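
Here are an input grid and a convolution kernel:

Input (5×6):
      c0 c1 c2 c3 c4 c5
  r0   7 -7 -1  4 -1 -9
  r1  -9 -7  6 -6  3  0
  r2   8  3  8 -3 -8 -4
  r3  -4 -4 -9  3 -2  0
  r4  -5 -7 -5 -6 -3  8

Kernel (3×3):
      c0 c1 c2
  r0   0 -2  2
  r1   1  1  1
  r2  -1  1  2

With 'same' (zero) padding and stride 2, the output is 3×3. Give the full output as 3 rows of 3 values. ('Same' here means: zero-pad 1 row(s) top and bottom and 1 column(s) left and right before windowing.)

Output[0,0]: The receptive field on the zero-padded input at this output position is [0 0 0 / 0 7 -7 / 0 -9 -7]. Elementwise product with the kernel and sum: 0·-2 + 0·2 + 0·1 + 7·1 + -7·1 + 0·-1 + -9·1 + -7·2.

-23 -3 3
3 -15 -26
-12 6 3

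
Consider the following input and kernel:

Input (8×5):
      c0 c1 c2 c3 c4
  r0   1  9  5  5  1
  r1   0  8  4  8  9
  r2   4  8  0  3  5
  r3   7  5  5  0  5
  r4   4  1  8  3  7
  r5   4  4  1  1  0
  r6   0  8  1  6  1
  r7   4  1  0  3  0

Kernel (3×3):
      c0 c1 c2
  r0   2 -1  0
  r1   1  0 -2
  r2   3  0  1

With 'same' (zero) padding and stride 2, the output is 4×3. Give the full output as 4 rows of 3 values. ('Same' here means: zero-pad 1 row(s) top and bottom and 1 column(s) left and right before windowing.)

-10 31 29
-11 29 10
-5 13 1
-19 9 17

Output[0,0]: The receptive field on the zero-padded input at this output position is [0 0 0 / 0 1 9 / 0 0 8]. Elementwise product with the kernel and sum: 0·2 + 0·-1 + 0·1 + 9·-2 + 0·3 + 8·1.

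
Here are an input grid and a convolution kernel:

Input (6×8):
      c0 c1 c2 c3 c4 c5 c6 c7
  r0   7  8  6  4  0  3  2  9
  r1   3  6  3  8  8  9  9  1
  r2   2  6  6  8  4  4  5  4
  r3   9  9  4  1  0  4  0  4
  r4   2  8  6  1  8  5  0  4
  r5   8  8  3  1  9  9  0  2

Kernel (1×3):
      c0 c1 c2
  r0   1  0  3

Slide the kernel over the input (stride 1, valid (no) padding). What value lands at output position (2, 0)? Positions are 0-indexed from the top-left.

The receptive field on the input at this output position is [2 6 6]. Elementwise product with the kernel and sum: 2·1 + 6·3.

20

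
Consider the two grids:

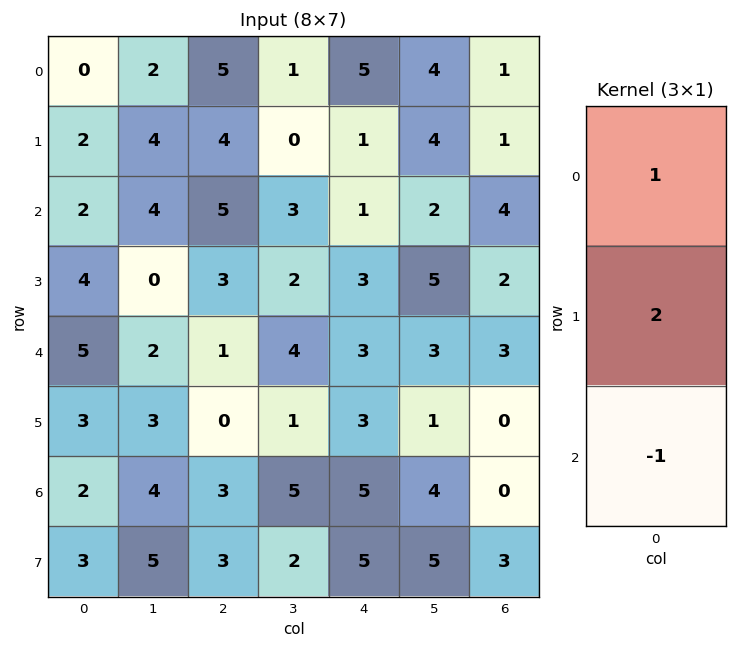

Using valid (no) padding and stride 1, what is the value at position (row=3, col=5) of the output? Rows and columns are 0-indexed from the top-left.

10

The receptive field on the input at this output position is [5 / 3 / 1]. Elementwise product with the kernel and sum: 5·1 + 3·2 + 1·-1.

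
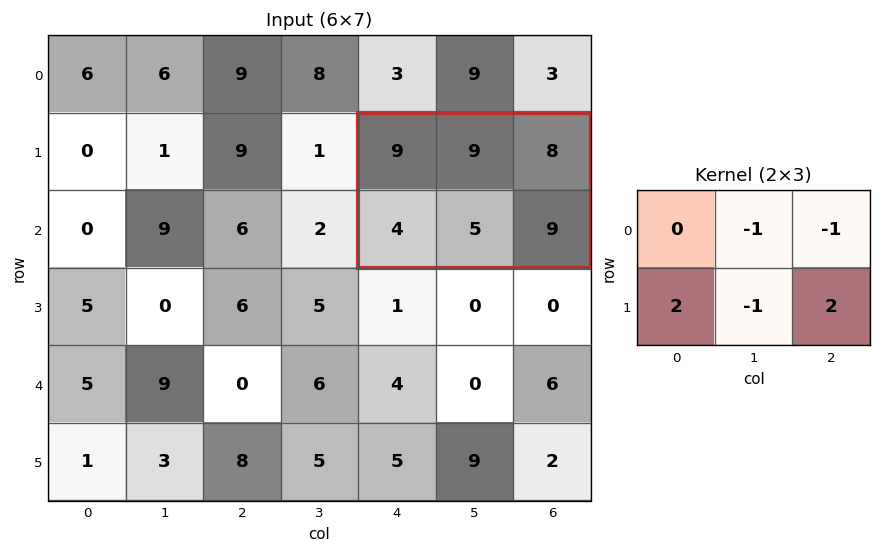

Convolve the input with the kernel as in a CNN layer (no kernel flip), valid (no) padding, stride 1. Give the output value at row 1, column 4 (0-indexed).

The receptive field on the input at this output position is [9 9 8 / 4 5 9]. Elementwise product with the kernel and sum: 9·-1 + 8·-1 + 4·2 + 5·-1 + 9·2.

4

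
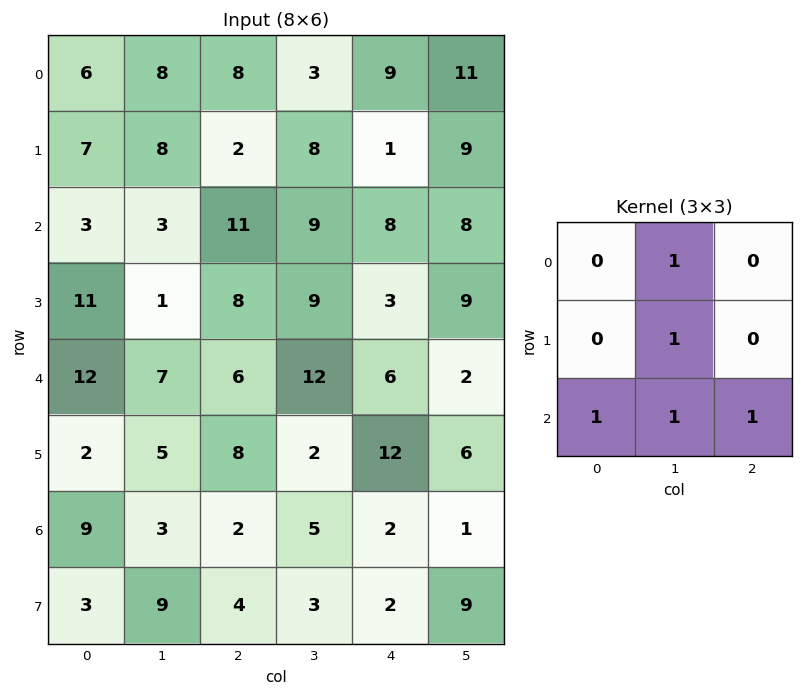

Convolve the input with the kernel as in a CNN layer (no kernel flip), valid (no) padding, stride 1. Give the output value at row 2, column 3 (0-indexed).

31

The receptive field on the input at this output position is [9 8 8 / 9 3 9 / 12 6 2]. Elementwise product with the kernel and sum: 8·1 + 3·1 + 12·1 + 6·1 + 2·1.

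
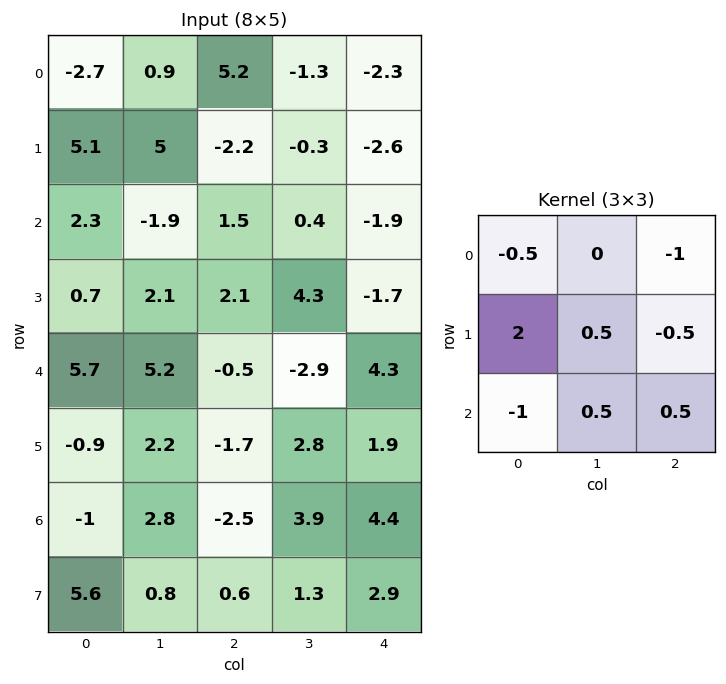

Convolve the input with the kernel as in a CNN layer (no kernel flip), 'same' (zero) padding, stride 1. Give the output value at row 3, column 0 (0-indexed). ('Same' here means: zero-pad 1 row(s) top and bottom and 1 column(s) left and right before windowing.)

The receptive field on the zero-padded input at this output position is [0 2.3 -1.9 / 0 0.7 2.1 / 0 5.7 5.2]. Elementwise product with the kernel and sum: 0·-0.5 + -1.9·-1 + 0·2 + 0.7·0.5 + 2.1·-0.5 + 0·-1 + 5.7·0.5 + 5.2·0.5.

6.65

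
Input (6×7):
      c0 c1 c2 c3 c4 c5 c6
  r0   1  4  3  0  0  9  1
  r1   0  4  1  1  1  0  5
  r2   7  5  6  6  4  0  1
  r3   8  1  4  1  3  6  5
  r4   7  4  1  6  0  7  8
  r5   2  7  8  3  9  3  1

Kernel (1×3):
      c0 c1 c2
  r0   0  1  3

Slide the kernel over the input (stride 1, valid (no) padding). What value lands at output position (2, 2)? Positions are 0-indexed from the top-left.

18

The receptive field on the input at this output position is [6 6 4]. Elementwise product with the kernel and sum: 6·1 + 4·3.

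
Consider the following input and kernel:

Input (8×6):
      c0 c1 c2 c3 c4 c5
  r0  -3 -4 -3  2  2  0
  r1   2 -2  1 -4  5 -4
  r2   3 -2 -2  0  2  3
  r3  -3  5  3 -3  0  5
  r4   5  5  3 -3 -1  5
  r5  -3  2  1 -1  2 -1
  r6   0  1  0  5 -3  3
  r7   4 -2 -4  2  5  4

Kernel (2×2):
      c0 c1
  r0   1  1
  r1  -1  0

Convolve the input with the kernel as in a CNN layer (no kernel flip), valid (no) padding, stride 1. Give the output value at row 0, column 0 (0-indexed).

-9

The receptive field on the input at this output position is [-3 -4 / 2 -2]. Elementwise product with the kernel and sum: -3·1 + -4·1 + 2·-1.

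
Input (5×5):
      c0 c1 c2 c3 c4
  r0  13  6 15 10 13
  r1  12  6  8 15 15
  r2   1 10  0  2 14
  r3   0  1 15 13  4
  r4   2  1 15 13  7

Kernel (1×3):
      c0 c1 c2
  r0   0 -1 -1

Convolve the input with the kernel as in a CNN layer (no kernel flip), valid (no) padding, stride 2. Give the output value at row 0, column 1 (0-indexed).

The receptive field on the input at this output position is [15 10 13]. Elementwise product with the kernel and sum: 10·-1 + 13·-1.

-23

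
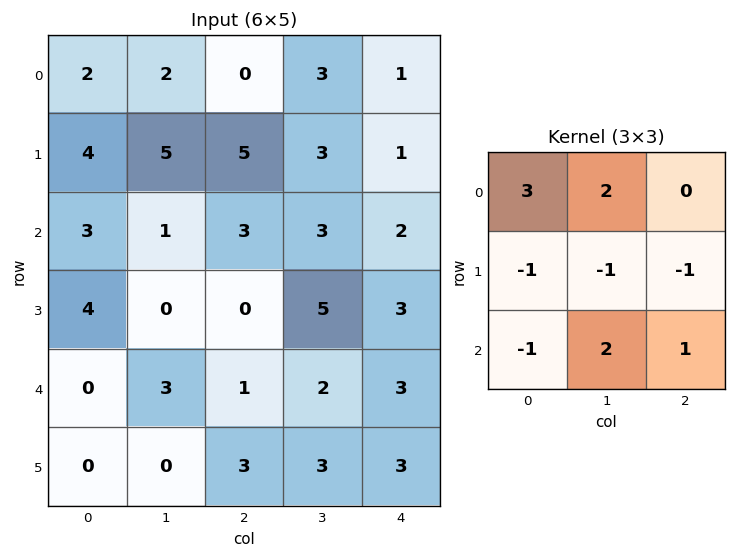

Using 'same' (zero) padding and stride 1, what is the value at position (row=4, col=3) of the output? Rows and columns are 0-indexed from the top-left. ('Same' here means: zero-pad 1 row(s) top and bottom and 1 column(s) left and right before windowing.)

The receptive field on the zero-padded input at this output position is [0 5 3 / 1 2 3 / 3 3 3]. Elementwise product with the kernel and sum: 0·3 + 5·2 + 1·-1 + 2·-1 + 3·-1 + 3·-1 + 3·2 + 3·1.

10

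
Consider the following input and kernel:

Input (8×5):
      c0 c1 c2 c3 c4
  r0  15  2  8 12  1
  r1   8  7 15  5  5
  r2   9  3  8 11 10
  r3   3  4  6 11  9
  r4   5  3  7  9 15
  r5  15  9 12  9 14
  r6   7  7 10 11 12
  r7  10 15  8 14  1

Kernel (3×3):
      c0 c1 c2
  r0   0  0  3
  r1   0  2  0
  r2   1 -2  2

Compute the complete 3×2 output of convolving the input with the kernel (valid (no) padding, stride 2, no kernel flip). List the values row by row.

57 19
45 71
52 75

Output[0,0]: The receptive field on the input at this output position is [15 2 8 / 8 7 15 / 9 3 8]. Elementwise product with the kernel and sum: 8·3 + 7·2 + 9·1 + 3·-2 + 8·2.
Output[0,1]: The receptive field on the input at this output position is [8 12 1 / 15 5 5 / 8 11 10]. Elementwise product with the kernel and sum: 1·3 + 5·2 + 8·1 + 11·-2 + 10·2.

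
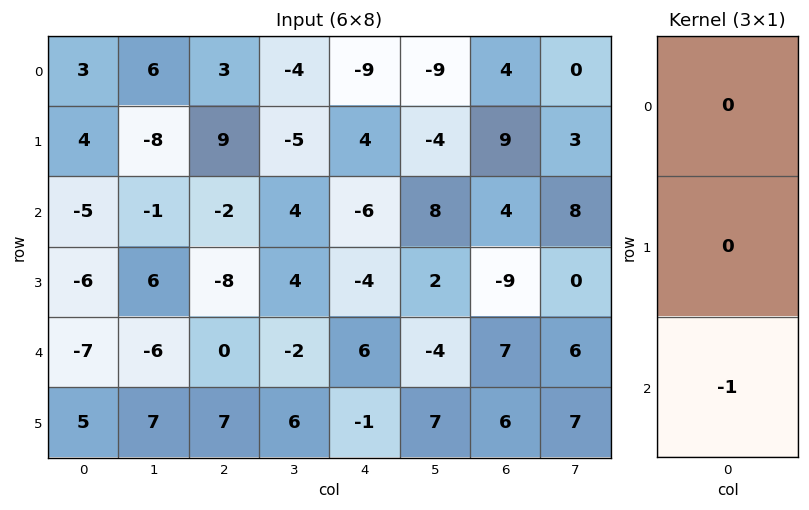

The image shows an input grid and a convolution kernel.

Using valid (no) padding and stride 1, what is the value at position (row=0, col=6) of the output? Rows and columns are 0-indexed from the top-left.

The receptive field on the input at this output position is [4 / 9 / 4]. Elementwise product with the kernel and sum: 4·-1.

-4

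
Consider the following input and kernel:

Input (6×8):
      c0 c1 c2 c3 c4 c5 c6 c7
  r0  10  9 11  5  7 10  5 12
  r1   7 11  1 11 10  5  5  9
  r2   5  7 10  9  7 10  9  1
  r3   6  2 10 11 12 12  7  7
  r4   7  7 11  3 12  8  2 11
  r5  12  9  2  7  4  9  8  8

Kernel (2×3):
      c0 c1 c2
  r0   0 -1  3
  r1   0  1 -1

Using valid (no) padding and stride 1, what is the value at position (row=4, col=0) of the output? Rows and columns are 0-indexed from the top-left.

The receptive field on the input at this output position is [7 7 11 / 12 9 2]. Elementwise product with the kernel and sum: 7·-1 + 11·3 + 9·1 + 2·-1.

33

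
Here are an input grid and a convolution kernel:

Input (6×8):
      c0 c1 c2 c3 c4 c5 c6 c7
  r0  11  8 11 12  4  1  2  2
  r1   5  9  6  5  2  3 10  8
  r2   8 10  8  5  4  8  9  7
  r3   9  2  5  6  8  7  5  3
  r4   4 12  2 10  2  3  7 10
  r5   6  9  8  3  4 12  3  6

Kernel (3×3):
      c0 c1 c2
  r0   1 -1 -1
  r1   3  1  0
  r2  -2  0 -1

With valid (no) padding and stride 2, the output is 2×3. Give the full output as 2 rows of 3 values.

Output[0,0]: The receptive field on the input at this output position is [11 8 11 / 5 9 6 / 8 10 8]. Elementwise product with the kernel and sum: 11·1 + 8·-1 + 11·-1 + 5·3 + 9·1 + 8·-2 + 8·-1.

-8 -2 -7
9 14 7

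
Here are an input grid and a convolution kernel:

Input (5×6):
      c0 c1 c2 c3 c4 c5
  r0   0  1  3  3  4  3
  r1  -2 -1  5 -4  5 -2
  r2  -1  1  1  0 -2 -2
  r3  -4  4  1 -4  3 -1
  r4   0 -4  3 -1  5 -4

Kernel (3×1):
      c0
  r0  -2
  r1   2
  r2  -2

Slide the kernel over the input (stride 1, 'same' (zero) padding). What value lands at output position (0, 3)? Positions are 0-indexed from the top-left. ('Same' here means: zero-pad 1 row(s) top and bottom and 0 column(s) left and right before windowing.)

The receptive field on the zero-padded input at this output position is [0 / 3 / -4]. Elementwise product with the kernel and sum: 0·-2 + 3·2 + -4·-2.

14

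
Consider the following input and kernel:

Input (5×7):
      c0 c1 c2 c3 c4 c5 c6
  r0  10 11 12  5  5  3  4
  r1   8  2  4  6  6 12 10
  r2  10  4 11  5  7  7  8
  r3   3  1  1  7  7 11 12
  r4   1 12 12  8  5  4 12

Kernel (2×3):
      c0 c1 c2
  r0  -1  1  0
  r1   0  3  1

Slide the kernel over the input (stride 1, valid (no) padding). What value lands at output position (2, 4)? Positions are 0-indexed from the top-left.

45

The receptive field on the input at this output position is [7 7 8 / 7 11 12]. Elementwise product with the kernel and sum: 7·-1 + 7·1 + 11·3 + 12·1.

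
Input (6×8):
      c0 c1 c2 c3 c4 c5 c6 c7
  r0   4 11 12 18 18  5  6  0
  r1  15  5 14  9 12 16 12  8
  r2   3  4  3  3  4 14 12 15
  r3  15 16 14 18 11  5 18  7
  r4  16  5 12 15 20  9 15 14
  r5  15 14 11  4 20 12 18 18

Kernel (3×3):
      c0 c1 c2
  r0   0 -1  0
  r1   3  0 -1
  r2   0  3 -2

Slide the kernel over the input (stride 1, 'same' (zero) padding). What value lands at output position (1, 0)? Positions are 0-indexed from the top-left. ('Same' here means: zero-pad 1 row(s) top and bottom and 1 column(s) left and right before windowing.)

The receptive field on the zero-padded input at this output position is [0 4 11 / 0 15 5 / 0 3 4]. Elementwise product with the kernel and sum: 4·-1 + 0·3 + 5·-1 + 3·3 + 4·-2.

-8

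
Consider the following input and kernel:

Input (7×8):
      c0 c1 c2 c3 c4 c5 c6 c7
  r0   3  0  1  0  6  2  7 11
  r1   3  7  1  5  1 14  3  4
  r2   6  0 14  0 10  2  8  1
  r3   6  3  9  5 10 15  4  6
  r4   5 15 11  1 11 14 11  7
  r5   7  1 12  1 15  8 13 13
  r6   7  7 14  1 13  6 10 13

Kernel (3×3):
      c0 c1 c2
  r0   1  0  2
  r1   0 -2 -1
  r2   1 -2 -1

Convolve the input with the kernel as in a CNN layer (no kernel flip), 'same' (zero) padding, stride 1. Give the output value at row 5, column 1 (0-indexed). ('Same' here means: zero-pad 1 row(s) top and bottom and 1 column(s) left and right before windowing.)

The receptive field on the zero-padded input at this output position is [5 15 11 / 7 1 12 / 7 7 14]. Elementwise product with the kernel and sum: 5·1 + 11·2 + 1·-2 + 12·-1 + 7·1 + 7·-2 + 14·-1.

-8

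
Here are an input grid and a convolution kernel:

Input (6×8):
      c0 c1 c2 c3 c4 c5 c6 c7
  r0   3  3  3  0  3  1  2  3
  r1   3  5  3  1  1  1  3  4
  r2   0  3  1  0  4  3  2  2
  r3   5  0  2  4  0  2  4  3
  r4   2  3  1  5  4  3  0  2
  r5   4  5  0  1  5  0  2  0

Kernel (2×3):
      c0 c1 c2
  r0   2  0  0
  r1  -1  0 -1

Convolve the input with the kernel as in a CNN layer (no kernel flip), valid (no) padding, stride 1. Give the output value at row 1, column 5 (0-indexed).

The receptive field on the input at this output position is [1 3 4 / 3 2 2]. Elementwise product with the kernel and sum: 1·2 + 3·-1 + 2·-1.

-3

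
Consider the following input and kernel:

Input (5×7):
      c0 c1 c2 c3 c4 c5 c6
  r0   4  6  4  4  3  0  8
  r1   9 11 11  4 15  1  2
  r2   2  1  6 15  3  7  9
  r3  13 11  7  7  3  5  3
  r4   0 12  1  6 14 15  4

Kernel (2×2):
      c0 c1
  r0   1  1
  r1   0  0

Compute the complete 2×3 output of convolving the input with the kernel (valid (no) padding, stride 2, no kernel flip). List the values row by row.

Output[0,0]: The receptive field on the input at this output position is [4 6 / 9 11]. Elementwise product with the kernel and sum: 4·1 + 6·1.
Output[0,1]: The receptive field on the input at this output position is [4 4 / 11 4]. Elementwise product with the kernel and sum: 4·1 + 4·1.

10 8 3
3 21 10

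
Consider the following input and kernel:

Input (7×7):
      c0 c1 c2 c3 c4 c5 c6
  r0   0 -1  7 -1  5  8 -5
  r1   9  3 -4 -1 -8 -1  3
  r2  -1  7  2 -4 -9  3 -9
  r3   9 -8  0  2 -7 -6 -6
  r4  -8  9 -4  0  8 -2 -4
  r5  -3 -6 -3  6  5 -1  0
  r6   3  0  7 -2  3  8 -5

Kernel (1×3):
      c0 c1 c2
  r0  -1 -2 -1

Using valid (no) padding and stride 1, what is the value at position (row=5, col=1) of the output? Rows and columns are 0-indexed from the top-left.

6

The receptive field on the input at this output position is [-6 -3 6]. Elementwise product with the kernel and sum: -6·-1 + -3·-2 + 6·-1.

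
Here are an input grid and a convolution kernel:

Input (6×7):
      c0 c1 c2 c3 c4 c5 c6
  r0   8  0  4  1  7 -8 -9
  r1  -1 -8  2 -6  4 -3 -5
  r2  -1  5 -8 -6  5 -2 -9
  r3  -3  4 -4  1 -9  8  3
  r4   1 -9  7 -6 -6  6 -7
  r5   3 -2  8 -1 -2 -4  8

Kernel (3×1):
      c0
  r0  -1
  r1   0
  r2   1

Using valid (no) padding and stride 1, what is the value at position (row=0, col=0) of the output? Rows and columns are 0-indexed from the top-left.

The receptive field on the input at this output position is [8 / -1 / -1]. Elementwise product with the kernel and sum: 8·-1 + -1·1.

-9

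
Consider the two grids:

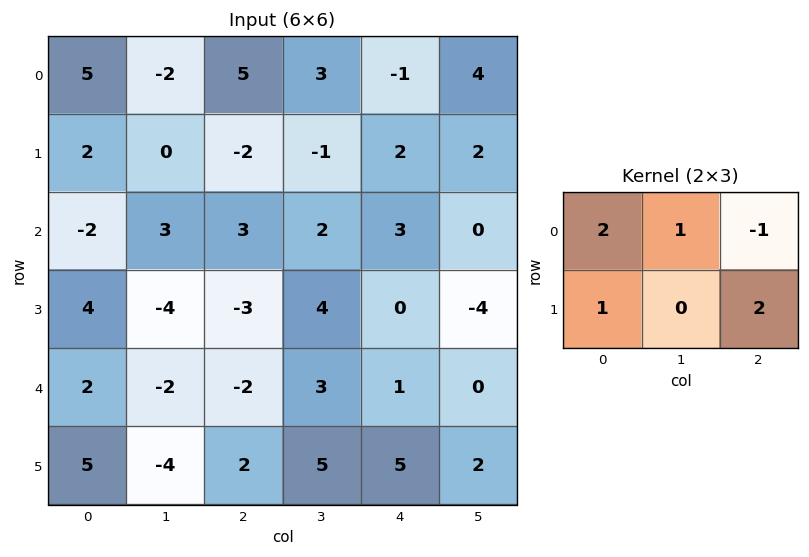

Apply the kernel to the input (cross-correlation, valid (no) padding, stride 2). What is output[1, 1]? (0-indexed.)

The receptive field on the input at this output position is [3 2 3 / -3 4 0]. Elementwise product with the kernel and sum: 3·2 + 2·1 + 3·-1 + -3·1 + 0·2.

2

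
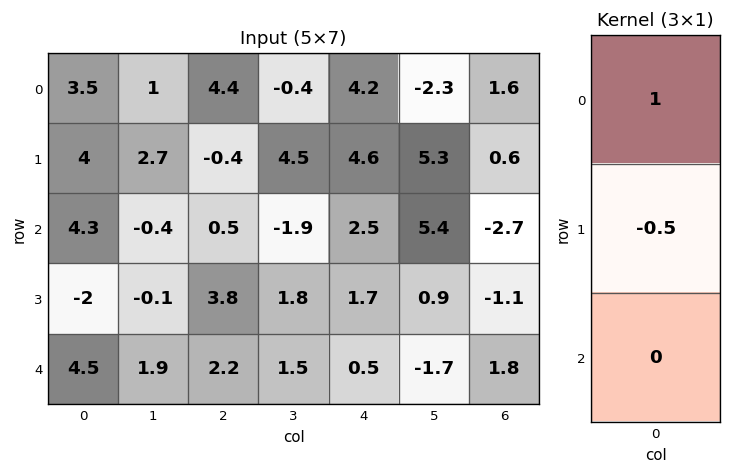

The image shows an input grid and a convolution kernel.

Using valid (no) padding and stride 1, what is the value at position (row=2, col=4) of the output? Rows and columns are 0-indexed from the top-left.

The receptive field on the input at this output position is [2.5 / 1.7 / 0.5]. Elementwise product with the kernel and sum: 2.5·1 + 1.7·-0.5.

1.65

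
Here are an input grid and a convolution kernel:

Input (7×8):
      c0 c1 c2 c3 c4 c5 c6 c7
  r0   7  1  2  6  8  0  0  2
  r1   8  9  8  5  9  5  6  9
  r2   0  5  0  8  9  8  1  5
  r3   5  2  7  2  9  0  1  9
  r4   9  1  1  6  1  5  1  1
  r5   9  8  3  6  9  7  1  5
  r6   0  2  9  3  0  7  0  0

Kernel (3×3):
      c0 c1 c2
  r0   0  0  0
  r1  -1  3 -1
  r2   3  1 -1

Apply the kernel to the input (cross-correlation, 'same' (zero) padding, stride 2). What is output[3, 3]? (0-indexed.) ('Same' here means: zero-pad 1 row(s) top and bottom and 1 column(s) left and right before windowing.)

The receptive field on the zero-padded input at this output position is [7 1 5 / 7 0 0 / 0 0 0]. Elementwise product with the kernel and sum: 7·-1 + 0·3 + 0·-1 + 0·3 + 0·1 + 0·-1.

-7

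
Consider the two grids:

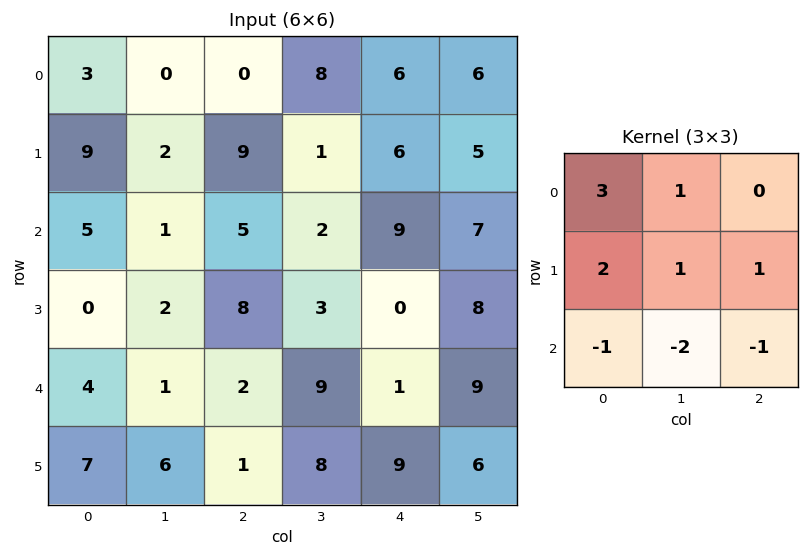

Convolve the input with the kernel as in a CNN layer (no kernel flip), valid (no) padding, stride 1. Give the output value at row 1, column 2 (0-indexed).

35

The receptive field on the input at this output position is [9 1 6 / 5 2 9 / 8 3 0]. Elementwise product with the kernel and sum: 9·3 + 1·1 + 5·2 + 2·1 + 9·1 + 8·-1 + 3·-2 + 0·-1.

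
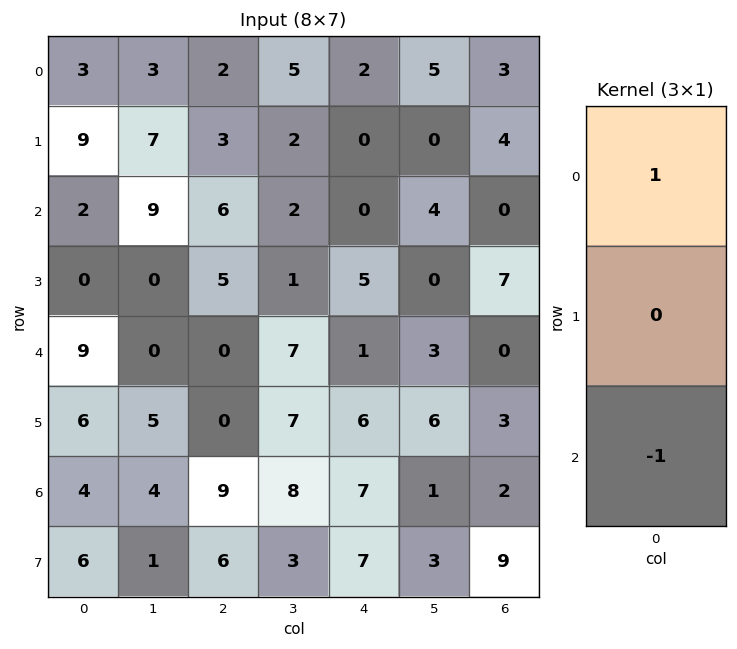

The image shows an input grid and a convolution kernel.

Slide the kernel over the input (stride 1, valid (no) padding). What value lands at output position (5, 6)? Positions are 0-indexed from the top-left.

-6

The receptive field on the input at this output position is [3 / 2 / 9]. Elementwise product with the kernel and sum: 3·1 + 9·-1.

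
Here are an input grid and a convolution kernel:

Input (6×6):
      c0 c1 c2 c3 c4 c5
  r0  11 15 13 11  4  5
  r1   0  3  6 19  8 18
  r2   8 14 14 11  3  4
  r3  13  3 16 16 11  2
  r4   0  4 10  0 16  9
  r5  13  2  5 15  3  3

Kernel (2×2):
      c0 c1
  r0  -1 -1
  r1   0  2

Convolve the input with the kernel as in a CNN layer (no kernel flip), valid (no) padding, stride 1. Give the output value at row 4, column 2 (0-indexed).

The receptive field on the input at this output position is [10 0 / 5 15]. Elementwise product with the kernel and sum: 10·-1 + 0·-1 + 15·2.

20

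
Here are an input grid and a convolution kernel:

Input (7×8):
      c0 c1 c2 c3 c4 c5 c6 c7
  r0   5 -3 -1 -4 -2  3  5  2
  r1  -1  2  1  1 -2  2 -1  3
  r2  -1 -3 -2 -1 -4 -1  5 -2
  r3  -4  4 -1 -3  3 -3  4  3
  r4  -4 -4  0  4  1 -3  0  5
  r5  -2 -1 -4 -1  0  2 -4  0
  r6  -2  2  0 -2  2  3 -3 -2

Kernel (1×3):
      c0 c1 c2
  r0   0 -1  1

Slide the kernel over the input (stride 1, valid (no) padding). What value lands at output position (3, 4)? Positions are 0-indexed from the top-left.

7

The receptive field on the input at this output position is [3 -3 4]. Elementwise product with the kernel and sum: -3·-1 + 4·1.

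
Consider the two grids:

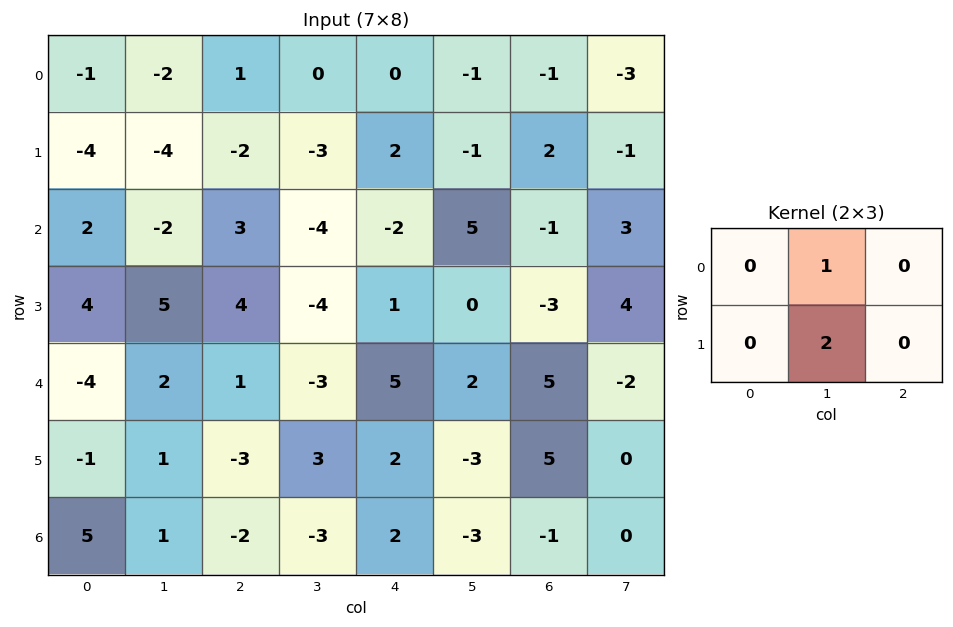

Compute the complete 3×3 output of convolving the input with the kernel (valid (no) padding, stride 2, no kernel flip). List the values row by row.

-10 -6 -3
8 -12 5
4 3 -4

Output[0,0]: The receptive field on the input at this output position is [-1 -2 1 / -4 -4 -2]. Elementwise product with the kernel and sum: -2·1 + -4·2.
Output[0,1]: The receptive field on the input at this output position is [1 0 0 / -2 -3 2]. Elementwise product with the kernel and sum: 0·1 + -3·2.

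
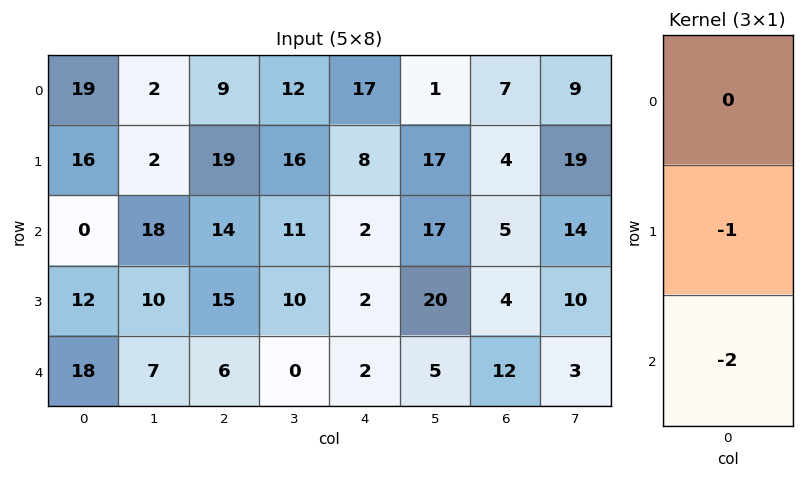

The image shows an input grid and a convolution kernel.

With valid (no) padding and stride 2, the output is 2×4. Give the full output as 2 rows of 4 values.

-16 -47 -12 -14
-48 -27 -6 -28

Output[0,0]: The receptive field on the input at this output position is [19 / 16 / 0]. Elementwise product with the kernel and sum: 16·-1 + 0·-2.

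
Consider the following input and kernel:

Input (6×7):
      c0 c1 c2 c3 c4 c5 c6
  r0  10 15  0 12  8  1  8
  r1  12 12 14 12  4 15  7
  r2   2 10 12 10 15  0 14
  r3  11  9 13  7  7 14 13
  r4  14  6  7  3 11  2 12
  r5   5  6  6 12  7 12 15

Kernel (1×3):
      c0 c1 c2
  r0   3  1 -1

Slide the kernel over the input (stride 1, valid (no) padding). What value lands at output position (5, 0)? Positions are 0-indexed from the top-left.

The receptive field on the input at this output position is [5 6 6]. Elementwise product with the kernel and sum: 5·3 + 6·1 + 6·-1.

15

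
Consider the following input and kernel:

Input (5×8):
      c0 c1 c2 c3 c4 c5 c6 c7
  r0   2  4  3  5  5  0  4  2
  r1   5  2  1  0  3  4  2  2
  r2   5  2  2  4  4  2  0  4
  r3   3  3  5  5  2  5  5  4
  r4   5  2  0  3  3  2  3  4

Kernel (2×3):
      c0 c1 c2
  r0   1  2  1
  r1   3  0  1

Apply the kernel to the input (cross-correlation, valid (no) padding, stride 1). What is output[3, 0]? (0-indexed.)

The receptive field on the input at this output position is [3 3 5 / 5 2 0]. Elementwise product with the kernel and sum: 3·1 + 3·2 + 5·1 + 5·3 + 0·1.

29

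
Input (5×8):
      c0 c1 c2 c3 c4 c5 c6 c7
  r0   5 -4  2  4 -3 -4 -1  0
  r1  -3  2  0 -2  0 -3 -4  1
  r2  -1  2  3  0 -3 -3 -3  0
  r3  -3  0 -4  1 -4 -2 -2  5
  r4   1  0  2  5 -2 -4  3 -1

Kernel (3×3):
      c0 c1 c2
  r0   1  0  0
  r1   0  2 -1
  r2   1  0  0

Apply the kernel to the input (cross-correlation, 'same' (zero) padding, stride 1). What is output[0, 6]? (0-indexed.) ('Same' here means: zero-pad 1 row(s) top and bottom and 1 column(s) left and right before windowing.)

-5

The receptive field on the zero-padded input at this output position is [0 0 0 / -4 -1 0 / -3 -4 1]. Elementwise product with the kernel and sum: 0·1 + -1·2 + 0·-1 + -3·1.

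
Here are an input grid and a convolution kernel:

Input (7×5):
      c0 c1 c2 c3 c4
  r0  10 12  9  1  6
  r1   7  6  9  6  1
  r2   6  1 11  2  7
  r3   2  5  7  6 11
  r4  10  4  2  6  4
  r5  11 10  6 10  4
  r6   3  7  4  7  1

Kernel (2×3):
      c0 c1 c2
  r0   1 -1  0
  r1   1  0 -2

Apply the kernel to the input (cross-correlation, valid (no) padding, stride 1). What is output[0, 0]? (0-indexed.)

The receptive field on the input at this output position is [10 12 9 / 7 6 9]. Elementwise product with the kernel and sum: 10·1 + 12·-1 + 7·1 + 9·-2.

-13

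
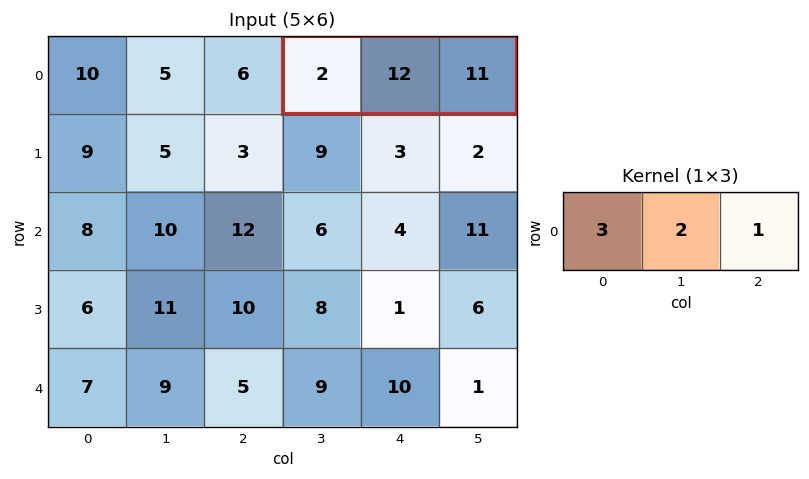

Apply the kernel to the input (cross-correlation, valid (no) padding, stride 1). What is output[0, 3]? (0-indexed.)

41

The receptive field on the input at this output position is [2 12 11]. Elementwise product with the kernel and sum: 2·3 + 12·2 + 11·1.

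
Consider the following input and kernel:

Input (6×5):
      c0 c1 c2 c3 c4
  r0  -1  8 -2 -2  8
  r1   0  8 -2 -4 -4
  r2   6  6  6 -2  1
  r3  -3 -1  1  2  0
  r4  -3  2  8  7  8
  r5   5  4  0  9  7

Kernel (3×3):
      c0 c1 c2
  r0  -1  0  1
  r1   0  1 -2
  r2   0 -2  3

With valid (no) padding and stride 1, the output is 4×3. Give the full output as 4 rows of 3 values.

17 -22 21
-3 2 -10
17 -6 7
-18 24 -7

Output[0,0]: The receptive field on the input at this output position is [-1 8 -2 / 0 8 -2 / 6 6 6]. Elementwise product with the kernel and sum: -1·-1 + -2·1 + 8·1 + -2·-2 + 6·-2 + 6·3.
Output[0,1]: The receptive field on the input at this output position is [8 -2 -2 / 8 -2 -4 / 6 6 -2]. Elementwise product with the kernel and sum: 8·-1 + -2·1 + -2·1 + -4·-2 + 6·-2 + -2·3.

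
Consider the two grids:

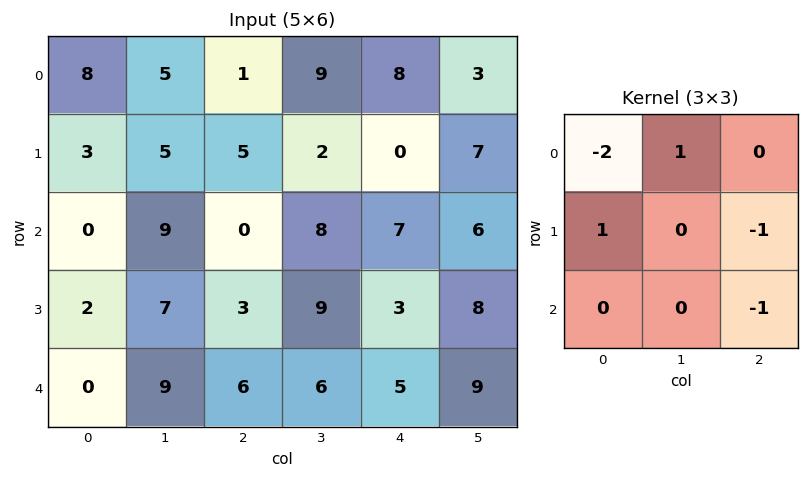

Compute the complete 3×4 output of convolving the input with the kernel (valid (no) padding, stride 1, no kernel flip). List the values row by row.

Output[0,0]: The receptive field on the input at this output position is [8 5 1 / 3 5 5 / 0 9 0]. Elementwise product with the kernel and sum: 8·-2 + 5·1 + 3·1 + 5·-1 + 0·-1.

-13 -14 5 -21
-4 -13 -18 -10
2 -26 3 -17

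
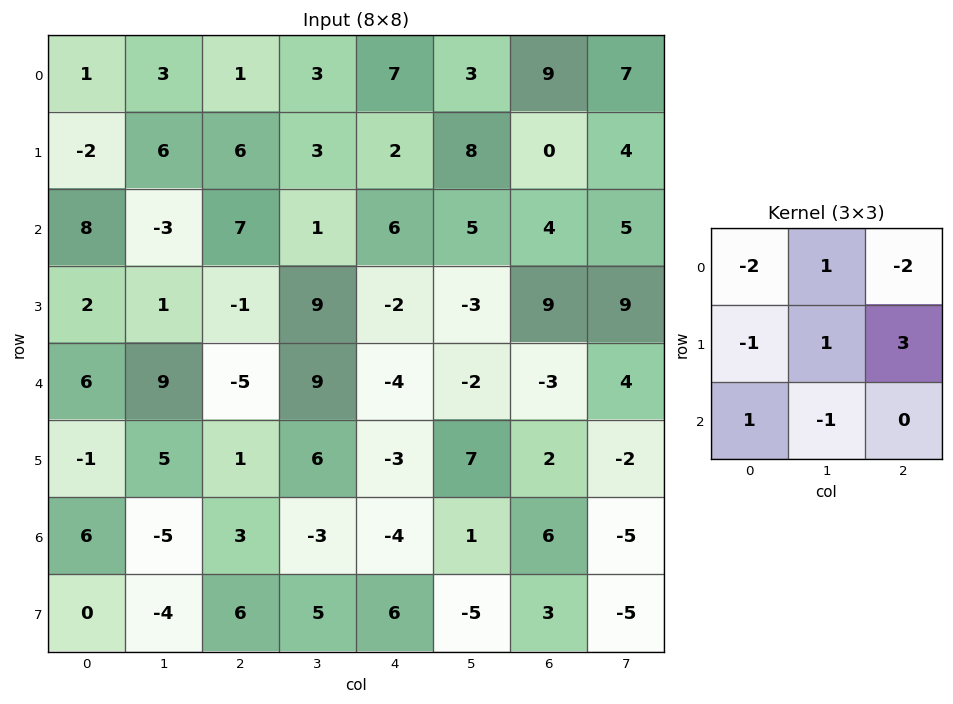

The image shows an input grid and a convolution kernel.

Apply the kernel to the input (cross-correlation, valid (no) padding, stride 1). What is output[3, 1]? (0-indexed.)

-4

The receptive field on the input at this output position is [1 -1 9 / 9 -5 9 / 5 1 6]. Elementwise product with the kernel and sum: 1·-2 + -1·1 + 9·-2 + 9·-1 + -5·1 + 9·3 + 5·1 + 1·-1.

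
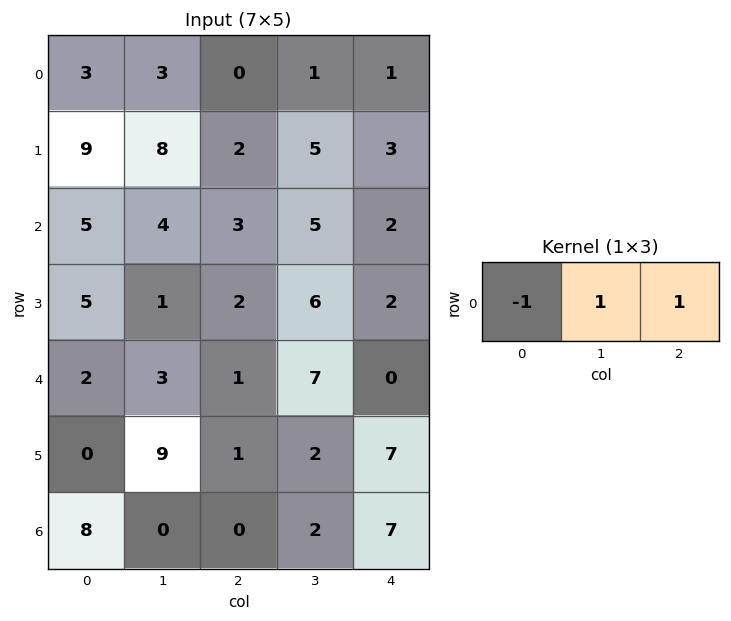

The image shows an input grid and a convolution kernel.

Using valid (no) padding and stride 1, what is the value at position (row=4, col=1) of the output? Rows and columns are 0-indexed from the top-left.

5

The receptive field on the input at this output position is [3 1 7]. Elementwise product with the kernel and sum: 3·-1 + 1·1 + 7·1.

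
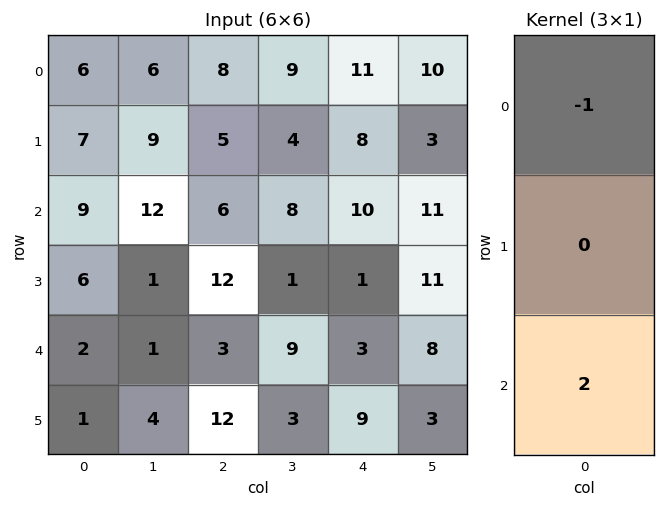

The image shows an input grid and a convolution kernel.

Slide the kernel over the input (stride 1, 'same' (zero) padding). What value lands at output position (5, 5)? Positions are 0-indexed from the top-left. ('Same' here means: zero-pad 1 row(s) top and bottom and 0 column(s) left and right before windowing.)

-8

The receptive field on the zero-padded input at this output position is [8 / 3 / 0]. Elementwise product with the kernel and sum: 8·-1 + 0·2.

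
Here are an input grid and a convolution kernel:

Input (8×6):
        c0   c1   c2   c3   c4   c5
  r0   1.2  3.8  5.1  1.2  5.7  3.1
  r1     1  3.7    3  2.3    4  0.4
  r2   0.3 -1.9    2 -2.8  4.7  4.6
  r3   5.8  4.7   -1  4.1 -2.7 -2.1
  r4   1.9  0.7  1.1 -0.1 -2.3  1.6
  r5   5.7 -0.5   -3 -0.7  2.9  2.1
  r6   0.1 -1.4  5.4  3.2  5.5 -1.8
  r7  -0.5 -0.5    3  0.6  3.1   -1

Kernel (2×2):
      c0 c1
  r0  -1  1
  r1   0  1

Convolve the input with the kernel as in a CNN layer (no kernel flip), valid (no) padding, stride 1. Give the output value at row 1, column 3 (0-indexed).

6.4

The receptive field on the input at this output position is [2.3 4 / -2.8 4.7]. Elementwise product with the kernel and sum: 2.3·-1 + 4·1 + 4.7·1.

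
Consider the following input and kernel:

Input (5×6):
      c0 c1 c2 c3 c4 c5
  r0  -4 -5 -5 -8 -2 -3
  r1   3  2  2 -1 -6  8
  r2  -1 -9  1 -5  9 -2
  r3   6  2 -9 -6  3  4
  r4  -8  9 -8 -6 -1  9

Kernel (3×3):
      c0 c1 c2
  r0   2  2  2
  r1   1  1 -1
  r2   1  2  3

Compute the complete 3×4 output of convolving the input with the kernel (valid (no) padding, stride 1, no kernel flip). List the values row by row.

-41 -53 -5 -34
-14 -31 -35 20
-15 -52 -31 16

Output[0,0]: The receptive field on the input at this output position is [-4 -5 -5 / 3 2 2 / -1 -9 1]. Elementwise product with the kernel and sum: -4·2 + -5·2 + -5·2 + 3·1 + 2·1 + 2·-1 + -1·1 + -9·2 + 1·3.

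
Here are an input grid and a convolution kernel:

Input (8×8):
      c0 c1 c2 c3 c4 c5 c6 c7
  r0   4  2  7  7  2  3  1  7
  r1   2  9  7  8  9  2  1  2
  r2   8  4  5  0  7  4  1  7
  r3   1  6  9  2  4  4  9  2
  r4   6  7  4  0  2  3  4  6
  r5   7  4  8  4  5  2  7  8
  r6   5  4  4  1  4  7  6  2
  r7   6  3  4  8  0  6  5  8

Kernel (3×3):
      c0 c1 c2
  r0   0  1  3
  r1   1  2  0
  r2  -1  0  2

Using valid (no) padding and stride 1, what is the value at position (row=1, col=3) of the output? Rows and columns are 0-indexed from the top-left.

35

The receptive field on the input at this output position is [8 9 2 / 0 7 4 / 2 4 4]. Elementwise product with the kernel and sum: 9·1 + 2·3 + 0·1 + 7·2 + 2·-1 + 4·2.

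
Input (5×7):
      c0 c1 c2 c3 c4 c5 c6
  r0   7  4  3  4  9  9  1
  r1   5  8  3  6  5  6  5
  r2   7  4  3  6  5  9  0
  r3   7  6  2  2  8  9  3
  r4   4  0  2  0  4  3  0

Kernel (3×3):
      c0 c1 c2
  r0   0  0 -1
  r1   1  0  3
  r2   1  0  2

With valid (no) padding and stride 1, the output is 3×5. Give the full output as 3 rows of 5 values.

Output[0,0]: The receptive field on the input at this output position is [7 4 3 / 5 8 3 / 7 4 3]. Elementwise product with the kernel and sum: 3·-1 + 5·1 + 3·3 + 7·1 + 3·2.
Output[0,1]: The receptive field on the input at this output position is [4 3 4 / 8 3 6 / 4 3 6]. Elementwise product with the kernel and sum: 4·-1 + 8·1 + 6·3 + 4·1 + 6·2.

24 38 22 39 24
24 26 31 47 14
18 6 31 26 21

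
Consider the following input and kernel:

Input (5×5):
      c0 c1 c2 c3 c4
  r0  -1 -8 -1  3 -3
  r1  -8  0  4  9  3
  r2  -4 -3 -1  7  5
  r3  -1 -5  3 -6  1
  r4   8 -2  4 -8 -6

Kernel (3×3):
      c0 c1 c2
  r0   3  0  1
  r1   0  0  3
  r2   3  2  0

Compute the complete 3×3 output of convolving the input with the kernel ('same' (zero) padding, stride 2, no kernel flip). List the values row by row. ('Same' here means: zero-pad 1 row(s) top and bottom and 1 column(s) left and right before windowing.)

Output[0,0]: The receptive field on the zero-padded input at this output position is [0 0 0 / 0 -1 -8 / 0 -8 0]. Elementwise product with the kernel and sum: 0·3 + 0·1 + -8·3 + 0·3 + -8·2.

-40 17 33
-11 21 11
-11 -45 -18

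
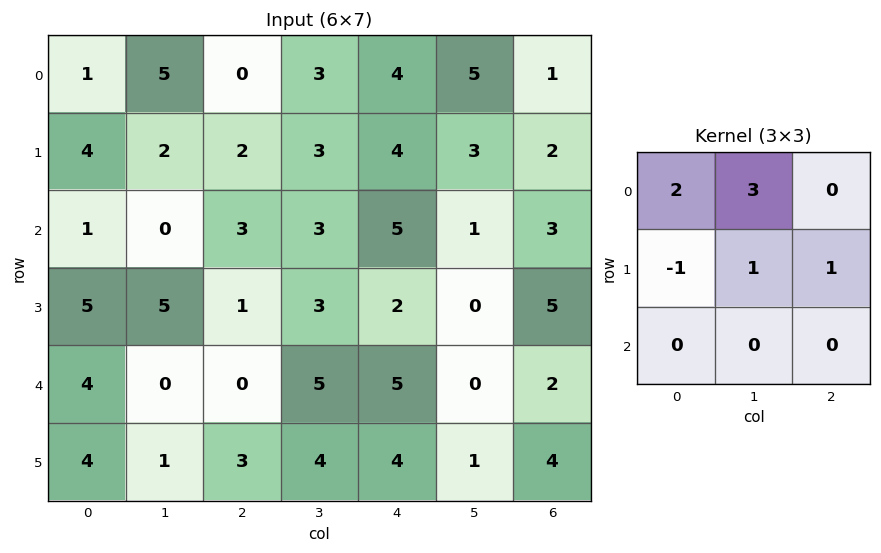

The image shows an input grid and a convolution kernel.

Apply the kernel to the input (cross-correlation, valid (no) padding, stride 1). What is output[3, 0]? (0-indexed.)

21

The receptive field on the input at this output position is [5 5 1 / 4 0 0 / 4 1 3]. Elementwise product with the kernel and sum: 5·2 + 5·3 + 4·-1 + 0·1 + 0·1.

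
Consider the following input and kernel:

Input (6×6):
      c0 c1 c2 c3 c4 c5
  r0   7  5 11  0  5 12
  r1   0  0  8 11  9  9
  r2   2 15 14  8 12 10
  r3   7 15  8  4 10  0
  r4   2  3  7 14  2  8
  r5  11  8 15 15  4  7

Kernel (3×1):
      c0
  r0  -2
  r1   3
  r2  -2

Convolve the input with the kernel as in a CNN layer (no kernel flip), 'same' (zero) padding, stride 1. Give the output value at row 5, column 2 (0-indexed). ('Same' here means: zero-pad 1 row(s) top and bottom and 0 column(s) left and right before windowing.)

31

The receptive field on the zero-padded input at this output position is [7 / 15 / 0]. Elementwise product with the kernel and sum: 7·-2 + 15·3 + 0·-2.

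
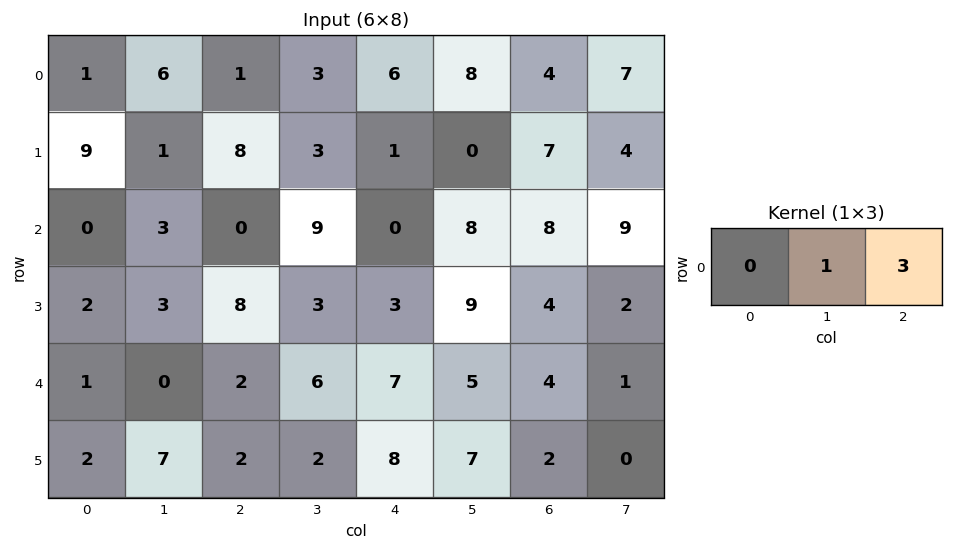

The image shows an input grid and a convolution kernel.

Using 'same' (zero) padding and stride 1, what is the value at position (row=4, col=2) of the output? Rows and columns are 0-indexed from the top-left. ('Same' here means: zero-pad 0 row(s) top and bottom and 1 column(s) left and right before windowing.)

20

The receptive field on the zero-padded input at this output position is [0 2 6]. Elementwise product with the kernel and sum: 2·1 + 6·3.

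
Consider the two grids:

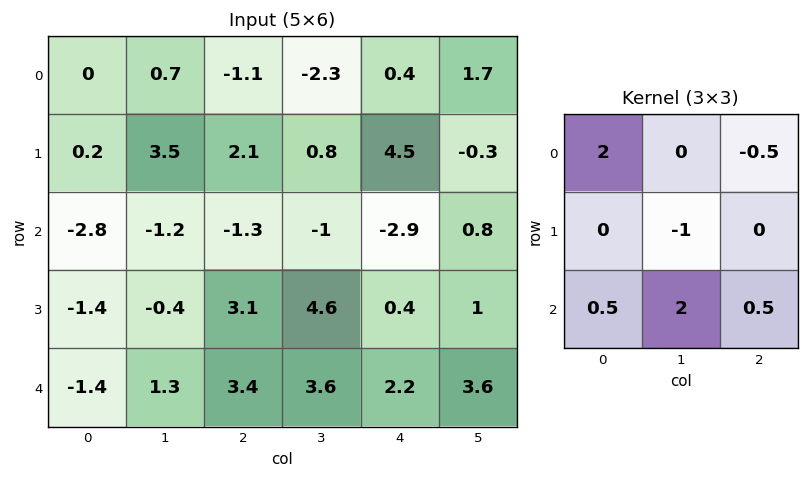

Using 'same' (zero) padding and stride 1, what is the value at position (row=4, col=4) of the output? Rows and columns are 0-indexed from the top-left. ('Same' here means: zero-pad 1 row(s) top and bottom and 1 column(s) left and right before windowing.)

The receptive field on the zero-padded input at this output position is [4.6 0.4 1 / 3.6 2.2 3.6 / 0 0 0]. Elementwise product with the kernel and sum: 4.6·2 + 1·-0.5 + 2.2·-1 + 0·0.5 + 0·2 + 0·0.5.

6.5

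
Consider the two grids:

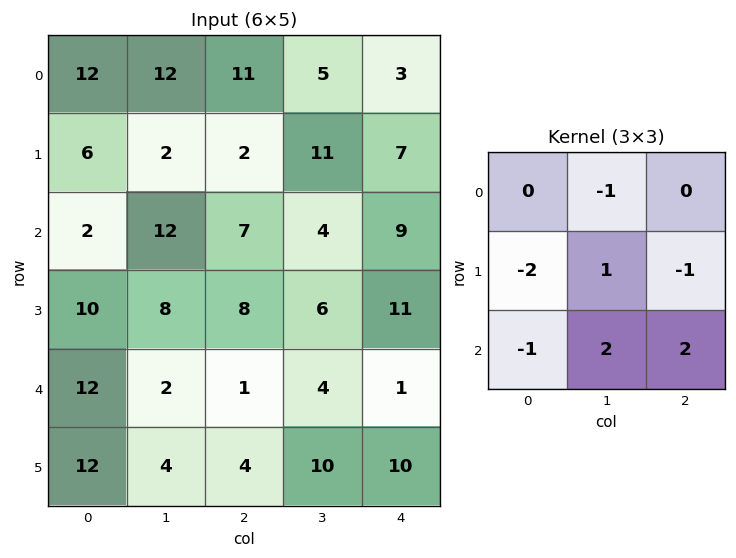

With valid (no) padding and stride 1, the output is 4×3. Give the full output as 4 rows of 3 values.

12 -14 14
21 -3 -4
-38 -13 -16
-27 9 31

Output[0,0]: The receptive field on the input at this output position is [12 12 11 / 6 2 2 / 2 12 7]. Elementwise product with the kernel and sum: 12·-1 + 6·-2 + 2·1 + 2·-1 + 2·-1 + 12·2 + 7·2.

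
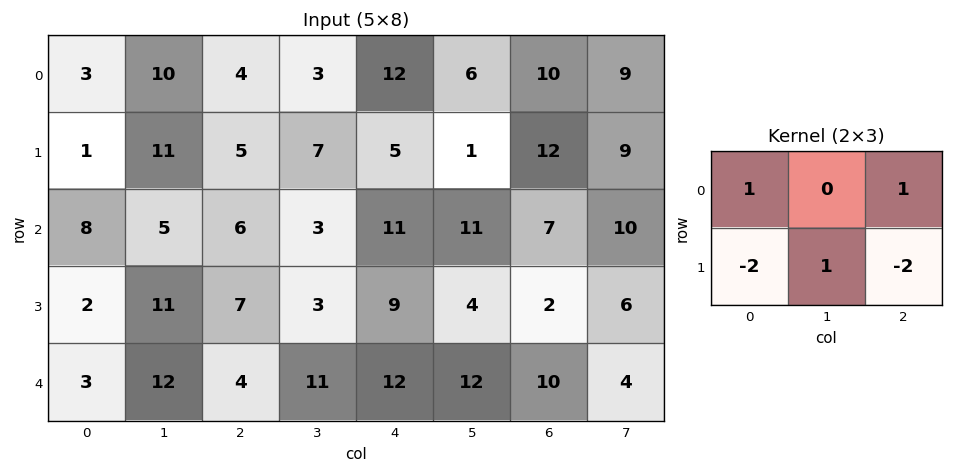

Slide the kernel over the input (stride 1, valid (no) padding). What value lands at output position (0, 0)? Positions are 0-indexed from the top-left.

6

The receptive field on the input at this output position is [3 10 4 / 1 11 5]. Elementwise product with the kernel and sum: 3·1 + 4·1 + 1·-2 + 11·1 + 5·-2.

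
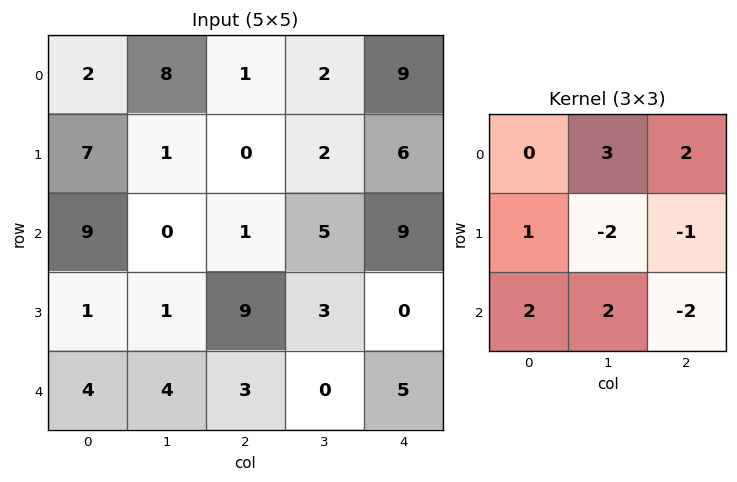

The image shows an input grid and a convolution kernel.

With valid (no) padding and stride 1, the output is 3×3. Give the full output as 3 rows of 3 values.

47 -2 8
-3 11 24
2 7 32

Output[0,0]: The receptive field on the input at this output position is [2 8 1 / 7 1 0 / 9 0 1]. Elementwise product with the kernel and sum: 8·3 + 1·2 + 7·1 + 1·-2 + 0·-1 + 9·2 + 0·2 + 1·-2.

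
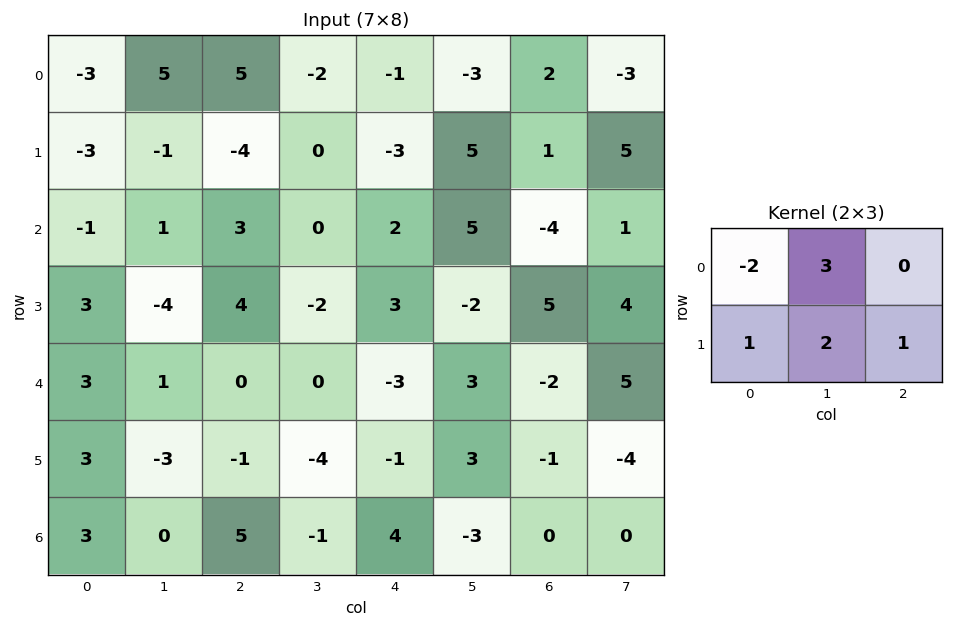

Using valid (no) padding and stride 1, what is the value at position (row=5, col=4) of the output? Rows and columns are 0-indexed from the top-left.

The receptive field on the input at this output position is [-1 3 -1 / 4 -3 0]. Elementwise product with the kernel and sum: -1·-2 + 3·3 + 4·1 + -3·2 + 0·1.

9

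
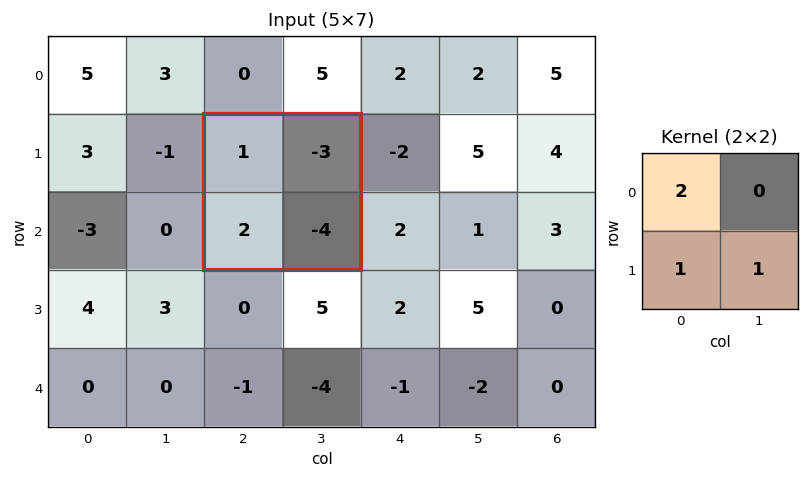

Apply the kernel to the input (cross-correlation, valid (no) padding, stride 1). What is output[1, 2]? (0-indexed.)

The receptive field on the input at this output position is [1 -3 / 2 -4]. Elementwise product with the kernel and sum: 1·2 + 2·1 + -4·1.

0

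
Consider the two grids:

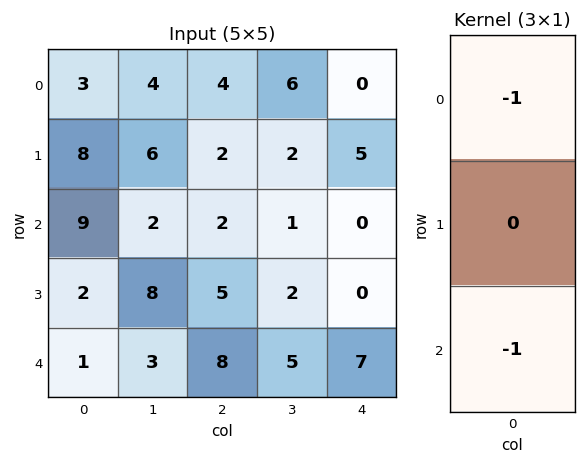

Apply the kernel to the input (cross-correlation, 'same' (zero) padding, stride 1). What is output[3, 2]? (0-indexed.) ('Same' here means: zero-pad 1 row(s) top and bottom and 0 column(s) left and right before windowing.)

-10

The receptive field on the zero-padded input at this output position is [2 / 5 / 8]. Elementwise product with the kernel and sum: 2·-1 + 8·-1.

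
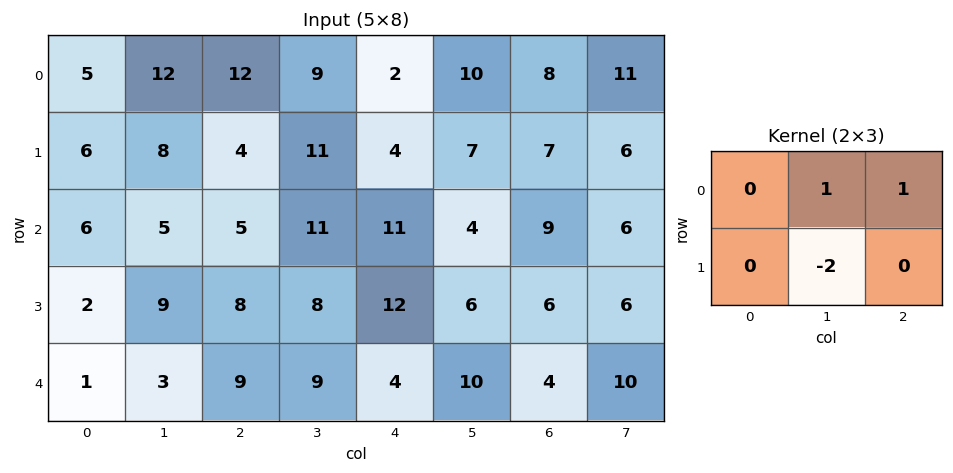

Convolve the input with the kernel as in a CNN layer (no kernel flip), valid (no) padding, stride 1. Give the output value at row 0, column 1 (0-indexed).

13

The receptive field on the input at this output position is [12 12 9 / 8 4 11]. Elementwise product with the kernel and sum: 12·1 + 9·1 + 4·-2.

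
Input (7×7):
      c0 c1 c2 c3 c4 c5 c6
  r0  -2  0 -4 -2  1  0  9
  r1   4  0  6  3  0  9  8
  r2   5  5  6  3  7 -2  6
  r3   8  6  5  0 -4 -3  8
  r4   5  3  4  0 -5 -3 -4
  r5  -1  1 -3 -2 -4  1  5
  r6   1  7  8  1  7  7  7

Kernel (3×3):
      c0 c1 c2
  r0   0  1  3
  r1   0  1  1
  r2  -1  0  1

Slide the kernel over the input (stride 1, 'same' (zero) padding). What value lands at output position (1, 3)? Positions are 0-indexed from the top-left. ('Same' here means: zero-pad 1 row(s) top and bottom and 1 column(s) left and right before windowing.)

The receptive field on the zero-padded input at this output position is [-4 -2 1 / 6 3 0 / 6 3 7]. Elementwise product with the kernel and sum: -2·1 + 1·3 + 3·1 + 0·1 + 6·-1 + 7·1.

5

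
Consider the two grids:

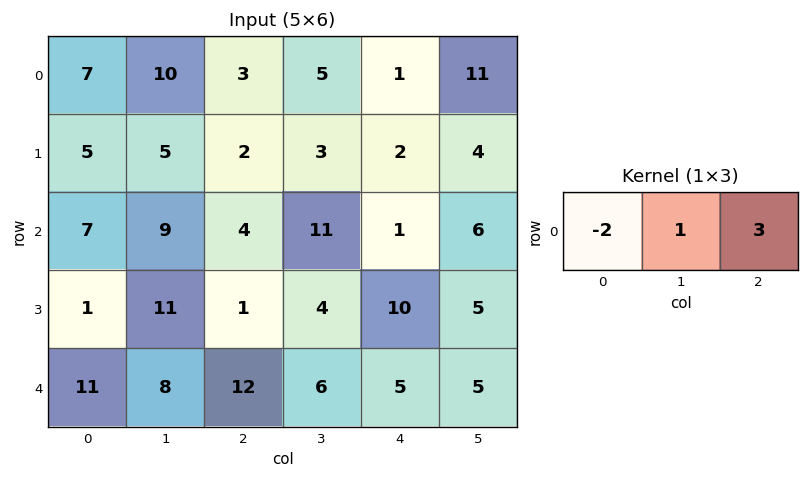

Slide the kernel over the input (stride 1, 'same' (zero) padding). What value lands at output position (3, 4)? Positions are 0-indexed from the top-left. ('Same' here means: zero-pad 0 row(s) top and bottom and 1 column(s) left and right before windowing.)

17

The receptive field on the zero-padded input at this output position is [4 10 5]. Elementwise product with the kernel and sum: 4·-2 + 10·1 + 5·3.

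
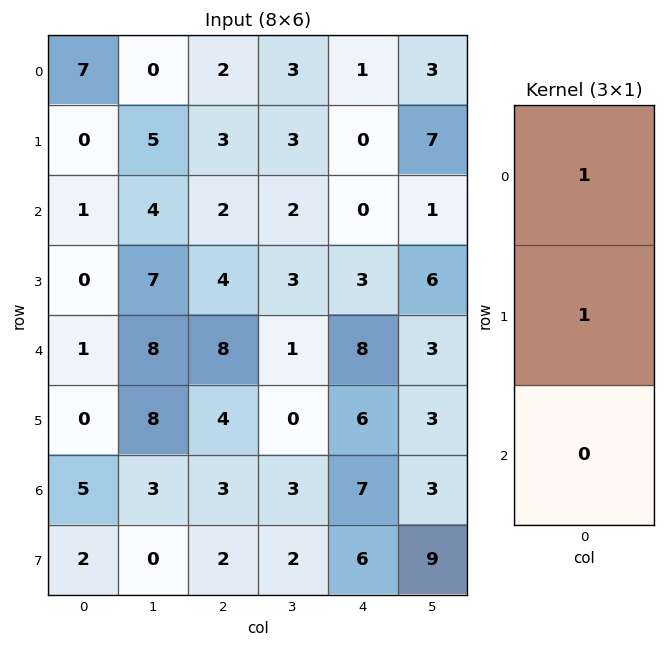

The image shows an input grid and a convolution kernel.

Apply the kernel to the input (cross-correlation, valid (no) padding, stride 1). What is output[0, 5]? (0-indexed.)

The receptive field on the input at this output position is [3 / 7 / 1]. Elementwise product with the kernel and sum: 3·1 + 7·1.

10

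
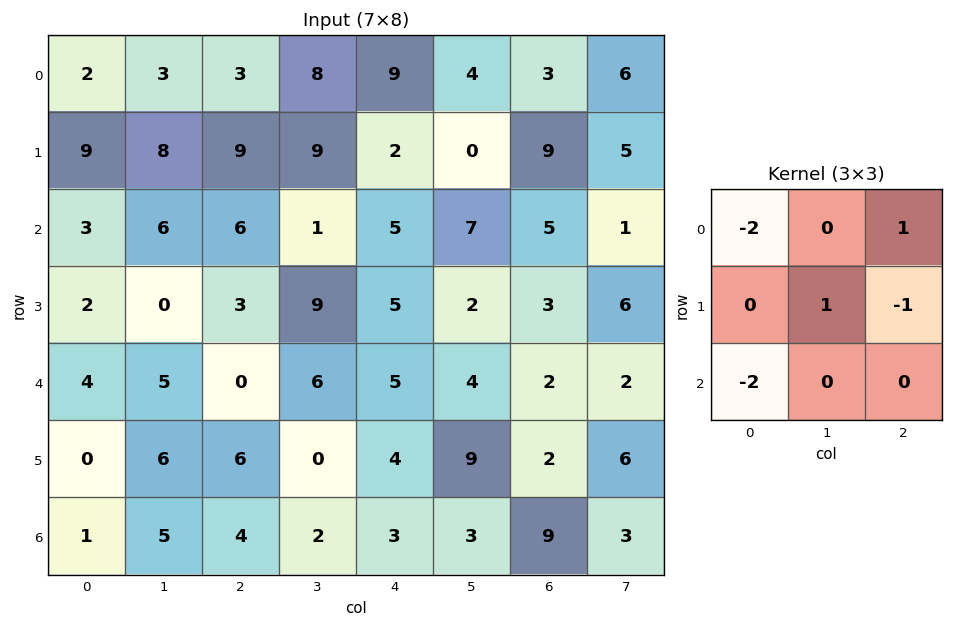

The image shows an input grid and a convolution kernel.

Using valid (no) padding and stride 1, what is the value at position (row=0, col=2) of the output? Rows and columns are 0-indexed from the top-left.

The receptive field on the input at this output position is [3 8 9 / 9 9 2 / 6 1 5]. Elementwise product with the kernel and sum: 3·-2 + 9·1 + 9·1 + 2·-1 + 6·-2.

-2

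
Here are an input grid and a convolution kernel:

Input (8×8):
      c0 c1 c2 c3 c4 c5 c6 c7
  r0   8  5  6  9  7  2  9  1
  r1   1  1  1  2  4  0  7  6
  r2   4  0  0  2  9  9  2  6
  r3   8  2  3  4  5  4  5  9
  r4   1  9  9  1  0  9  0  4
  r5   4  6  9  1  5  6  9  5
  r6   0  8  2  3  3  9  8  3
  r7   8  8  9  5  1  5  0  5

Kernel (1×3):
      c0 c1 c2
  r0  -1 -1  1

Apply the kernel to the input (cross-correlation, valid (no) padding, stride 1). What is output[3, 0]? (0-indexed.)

The receptive field on the input at this output position is [8 2 3]. Elementwise product with the kernel and sum: 8·-1 + 2·-1 + 3·1.

-7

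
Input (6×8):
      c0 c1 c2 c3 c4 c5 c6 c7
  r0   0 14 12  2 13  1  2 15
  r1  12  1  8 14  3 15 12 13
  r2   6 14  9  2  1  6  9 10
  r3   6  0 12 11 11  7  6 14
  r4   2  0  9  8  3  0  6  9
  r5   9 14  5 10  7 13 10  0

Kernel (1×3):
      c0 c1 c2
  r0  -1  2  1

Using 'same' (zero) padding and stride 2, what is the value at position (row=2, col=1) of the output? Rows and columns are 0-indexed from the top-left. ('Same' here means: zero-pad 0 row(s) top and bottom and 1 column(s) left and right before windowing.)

The receptive field on the zero-padded input at this output position is [0 9 8]. Elementwise product with the kernel and sum: 0·-1 + 9·2 + 8·1.

26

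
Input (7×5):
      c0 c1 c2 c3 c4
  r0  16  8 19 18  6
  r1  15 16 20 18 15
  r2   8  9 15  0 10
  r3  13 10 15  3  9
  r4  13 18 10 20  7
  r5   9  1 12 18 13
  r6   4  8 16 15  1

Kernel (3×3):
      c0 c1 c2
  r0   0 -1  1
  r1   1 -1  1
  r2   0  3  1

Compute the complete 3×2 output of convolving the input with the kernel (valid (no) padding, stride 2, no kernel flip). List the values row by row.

Output[0,0]: The receptive field on the input at this output position is [16 8 19 / 15 16 20 / 8 9 15]. Elementwise product with the kernel and sum: 8·-1 + 19·1 + 15·1 + 16·-1 + 20·1 + 9·3 + 15·1.
Output[0,1]: The receptive field on the input at this output position is [19 18 6 / 20 18 15 / 15 0 10]. Elementwise product with the kernel and sum: 18·-1 + 6·1 + 20·1 + 18·-1 + 15·1 + 0·3 + 10·1.

72 15
88 98
52 40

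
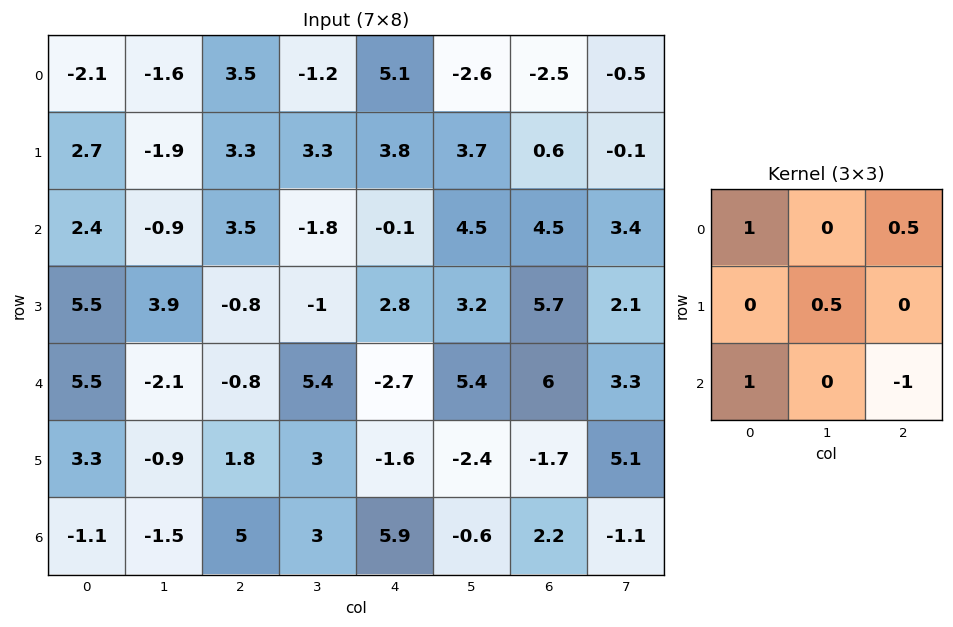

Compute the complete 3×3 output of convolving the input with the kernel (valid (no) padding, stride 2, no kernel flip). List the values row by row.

Output[0,0]: The receptive field on the input at this output position is [-2.1 -1.6 3.5 / 2.7 -1.9 3.3 / 2.4 -0.9 3.5]. Elementwise product with the kernel and sum: -2.1·1 + 3.5·0.5 + -1.9·0.5 + 2.4·1 + 3.5·-1.

-2.4 11.3 1.1
12.4 4.85 -4.95
-1.45 -1.55 2.8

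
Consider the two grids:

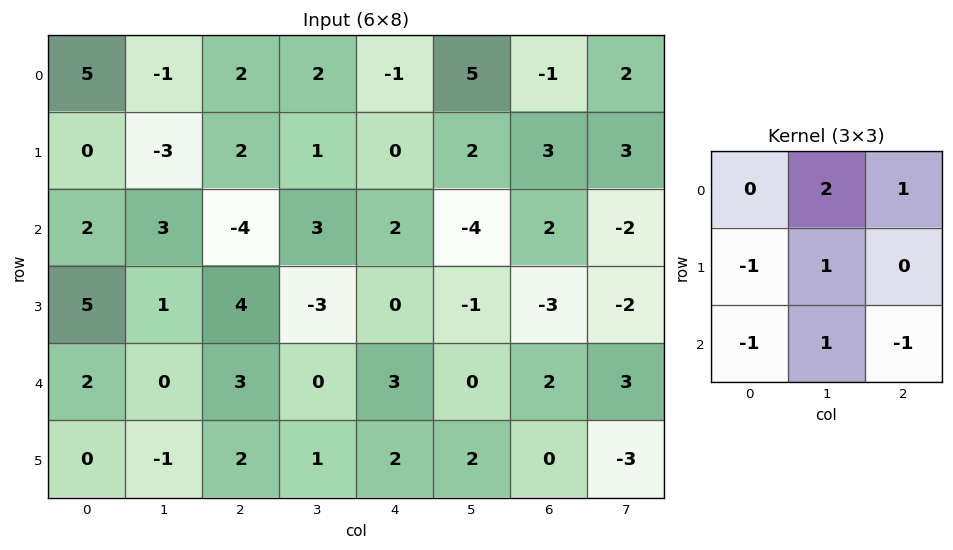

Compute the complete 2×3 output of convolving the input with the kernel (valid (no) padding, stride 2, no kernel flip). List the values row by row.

2 7 3
-7 -5 -12

Output[0,0]: The receptive field on the input at this output position is [5 -1 2 / 0 -3 2 / 2 3 -4]. Elementwise product with the kernel and sum: -1·2 + 2·1 + 0·-1 + -3·1 + 2·-1 + 3·1 + -4·-1.
Output[0,1]: The receptive field on the input at this output position is [2 2 -1 / 2 1 0 / -4 3 2]. Elementwise product with the kernel and sum: 2·2 + -1·1 + 2·-1 + 1·1 + -4·-1 + 3·1 + 2·-1.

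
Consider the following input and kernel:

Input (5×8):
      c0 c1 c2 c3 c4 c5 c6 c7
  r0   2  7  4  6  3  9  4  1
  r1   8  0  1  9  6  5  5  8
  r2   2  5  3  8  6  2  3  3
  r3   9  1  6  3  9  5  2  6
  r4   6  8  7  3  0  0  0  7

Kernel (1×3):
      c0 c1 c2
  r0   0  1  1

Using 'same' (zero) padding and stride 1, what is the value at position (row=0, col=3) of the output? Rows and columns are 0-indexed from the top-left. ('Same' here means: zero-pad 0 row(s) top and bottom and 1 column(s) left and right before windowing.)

The receptive field on the zero-padded input at this output position is [4 6 3]. Elementwise product with the kernel and sum: 6·1 + 3·1.

9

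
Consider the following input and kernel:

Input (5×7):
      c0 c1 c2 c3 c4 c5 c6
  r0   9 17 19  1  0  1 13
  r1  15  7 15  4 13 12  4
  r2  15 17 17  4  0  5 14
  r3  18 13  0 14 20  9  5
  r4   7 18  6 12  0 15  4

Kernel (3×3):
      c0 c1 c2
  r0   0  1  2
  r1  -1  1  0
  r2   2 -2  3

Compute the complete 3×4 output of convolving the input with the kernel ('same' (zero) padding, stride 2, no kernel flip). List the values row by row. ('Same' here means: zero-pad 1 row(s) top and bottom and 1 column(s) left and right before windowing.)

0 -2 17 28
47 91 48 21
51 16 26 -6

Output[0,0]: The receptive field on the zero-padded input at this output position is [0 0 0 / 0 9 17 / 0 15 7]. Elementwise product with the kernel and sum: 0·1 + 0·2 + 0·-1 + 9·1 + 0·2 + 15·-2 + 7·3.
Output[0,1]: The receptive field on the zero-padded input at this output position is [0 0 0 / 17 19 1 / 7 15 4]. Elementwise product with the kernel and sum: 0·1 + 0·2 + 17·-1 + 19·1 + 7·2 + 15·-2 + 4·3.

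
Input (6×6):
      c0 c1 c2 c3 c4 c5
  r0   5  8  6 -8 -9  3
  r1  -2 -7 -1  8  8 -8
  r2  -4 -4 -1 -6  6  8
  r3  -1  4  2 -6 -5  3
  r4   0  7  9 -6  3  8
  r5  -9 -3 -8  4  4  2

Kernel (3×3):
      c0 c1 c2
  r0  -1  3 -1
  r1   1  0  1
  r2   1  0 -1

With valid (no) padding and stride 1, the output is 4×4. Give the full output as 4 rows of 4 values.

Output[0,0]: The receptive field on the input at this output position is [5 8 6 / -2 -7 -1 / -4 -4 -1]. Elementwise product with the kernel and sum: 5·-1 + 8·3 + 6·-1 + -2·1 + -1·1 + -4·1 + -1·-1.
Output[0,1]: The receptive field on the input at this output position is [8 6 -8 / -7 -1 8 / -4 -1 -6]. Elementwise product with the kernel and sum: 8·-1 + 6·3 + -8·-1 + -7·1 + 8·1 + -4·1 + -6·-1.

7 21 -21 -36
-26 -4 29 17
-15 18 -20 -1
19 2 -15 -8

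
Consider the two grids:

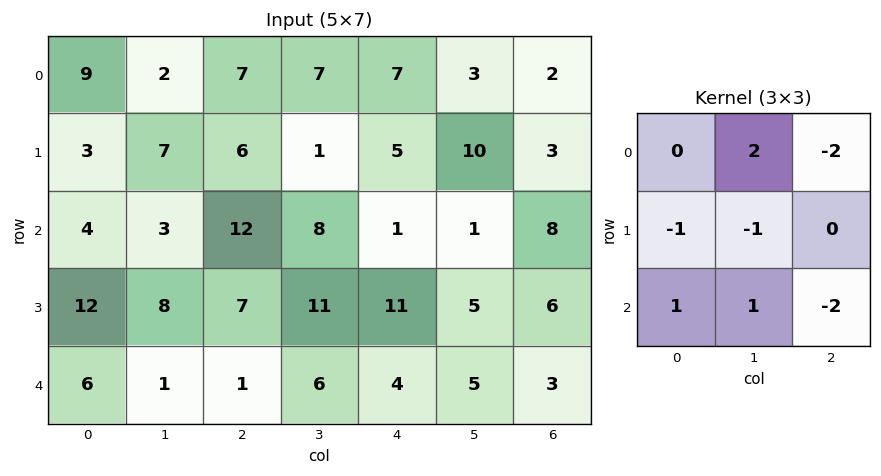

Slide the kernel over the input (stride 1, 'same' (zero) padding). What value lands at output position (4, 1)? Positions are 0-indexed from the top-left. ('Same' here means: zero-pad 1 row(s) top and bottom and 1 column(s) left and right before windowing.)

The receptive field on the zero-padded input at this output position is [12 8 7 / 6 1 1 / 0 0 0]. Elementwise product with the kernel and sum: 8·2 + 7·-2 + 6·-1 + 1·-1 + 0·1 + 0·1 + 0·-2.

-5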